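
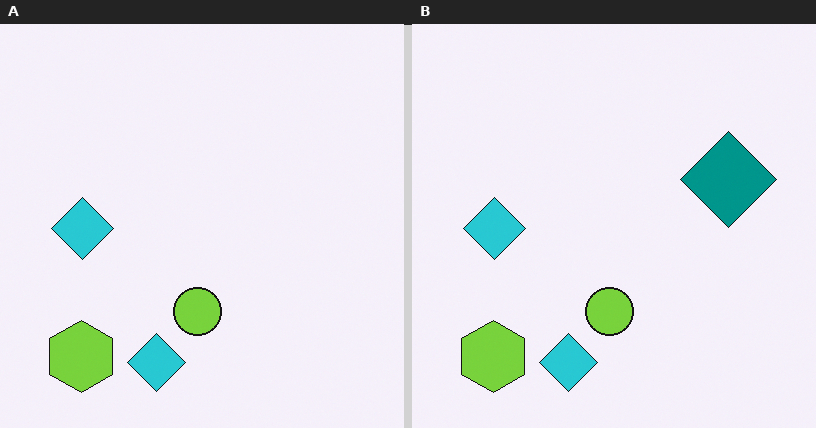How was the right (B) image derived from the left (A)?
The right (B) image is the left (A) overlaid with an additional teal diamond.

A teal diamond appears in the right (B) image that is absent from the left (A).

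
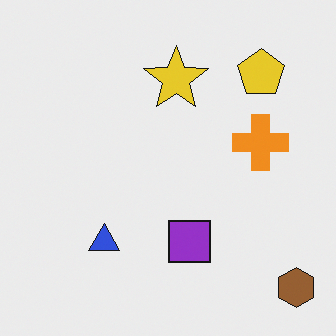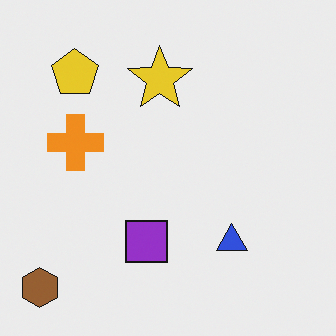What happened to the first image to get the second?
This is the original image flipped horizontally (left ↔ right).

The brown hexagon is in the bottom-right of the first image and the bottom-left of the second — shapes on opposite sides of the vertical midline have swapped in a mirror flip.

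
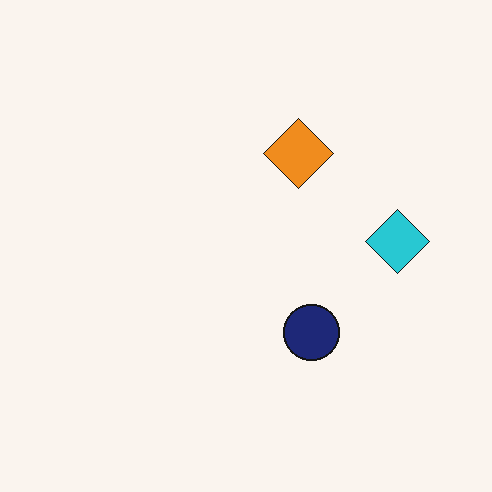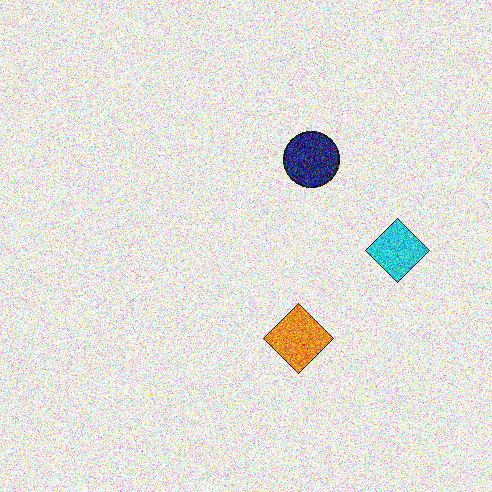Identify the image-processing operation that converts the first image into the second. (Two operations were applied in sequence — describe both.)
This is the original image degraded with heavy additive noise, then flipped vertically (top ↔ bottom).

Random speckle covers the whole image, including the flat background. The orange diamond is in the top of the first image and the bottom of the second — shapes on opposite sides of the horizontal midline have swapped in a mirror flip.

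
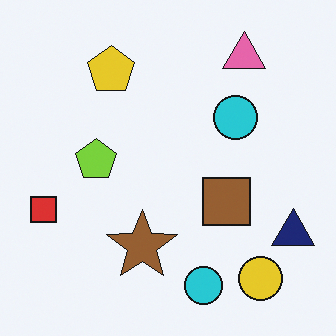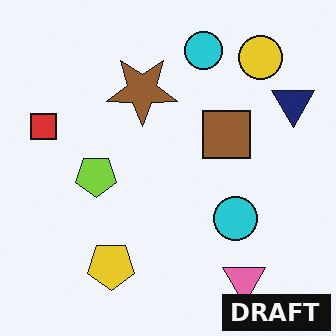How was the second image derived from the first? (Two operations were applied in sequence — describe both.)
It was flipped vertically (top ↔ bottom), then watermarked with the text "DRAFT" in the lower-right corner.

The pink triangle is in the top-right of the first image and the bottom-right of the second — shapes on opposite sides of the horizontal midline have swapped in a mirror flip. A dark label reading "DRAFT" appears in the lower-right corner.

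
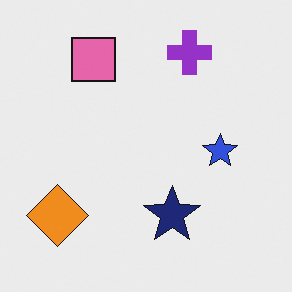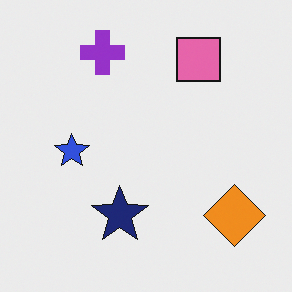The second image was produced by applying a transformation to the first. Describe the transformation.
The transformation is: flipped horizontally (left ↔ right).

The orange diamond is in the bottom-left of the first image and the bottom-right of the second — shapes on opposite sides of the vertical midline have swapped in a mirror flip.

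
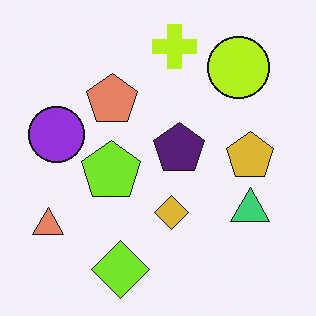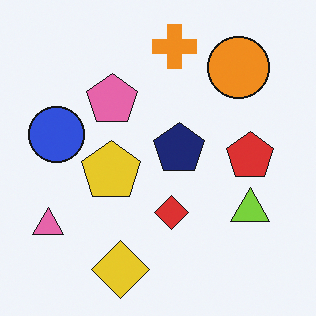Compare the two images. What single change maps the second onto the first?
The image was hue-shifted slightly.

Every shape's color has rotated by the same amount around the hue wheel — a uniform hue shift.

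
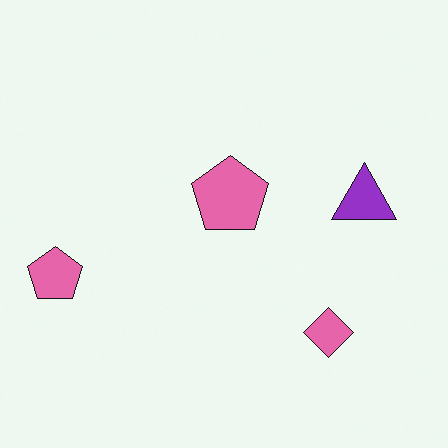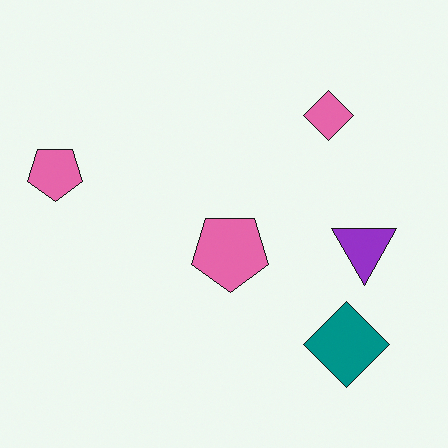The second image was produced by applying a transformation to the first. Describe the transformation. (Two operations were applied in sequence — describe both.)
This is the original image flipped vertically (top ↔ bottom), then overlaid with an additional teal diamond.

The pink diamond is in the bottom-right of the first image and the top-right of the second — shapes on opposite sides of the horizontal midline have swapped in a mirror flip. A teal diamond appears in the second image that is absent from the first.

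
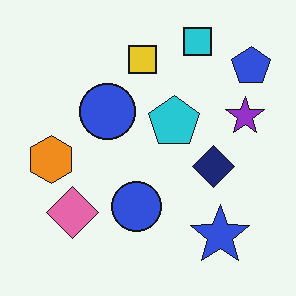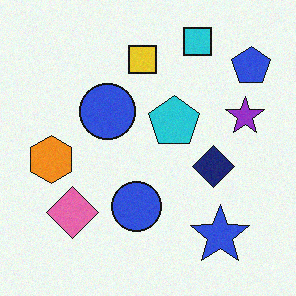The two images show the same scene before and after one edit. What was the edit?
This is the original image degraded with subtle gaussian noise.

Random speckle covers the whole image, including the flat background.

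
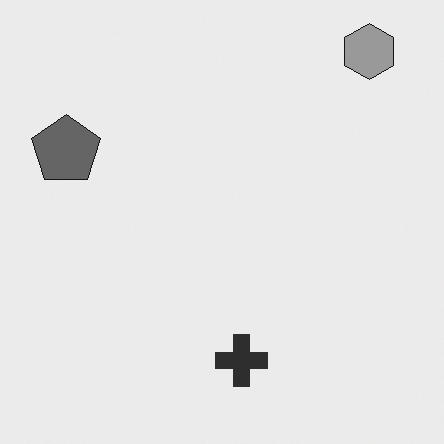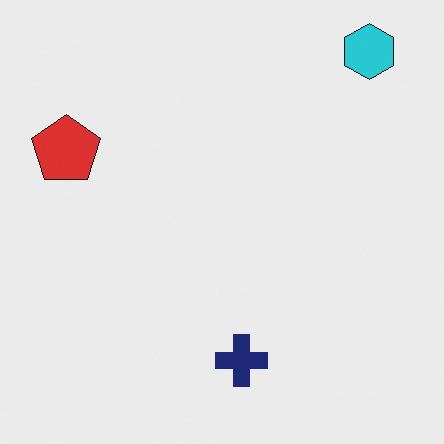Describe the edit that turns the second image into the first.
The first image is the second converted to grayscale.

All color is removed — every shape is now a shade of grey.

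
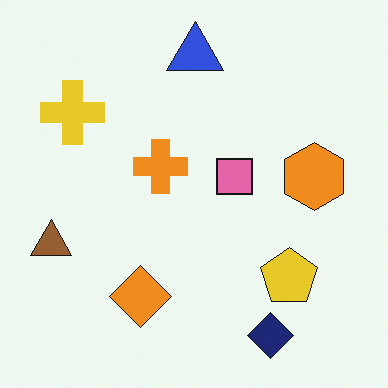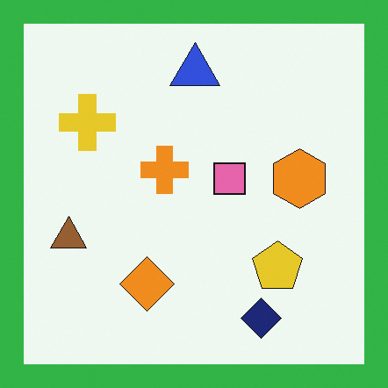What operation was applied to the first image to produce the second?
It was framed with a green border.

A solid green frame runs around the edge of the second image, with the content slightly shrunk inside it.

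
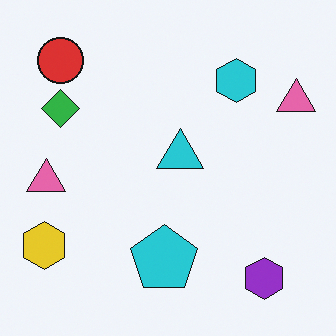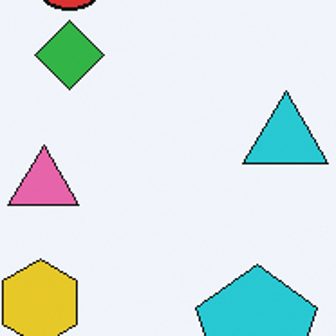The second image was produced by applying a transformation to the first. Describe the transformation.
The second image is the first cropped tightly and scaled back up.

The visible shapes are larger and the field of view is narrower; shapes near the original edges may be partly or wholly outside the frame — a crop-and-rescale.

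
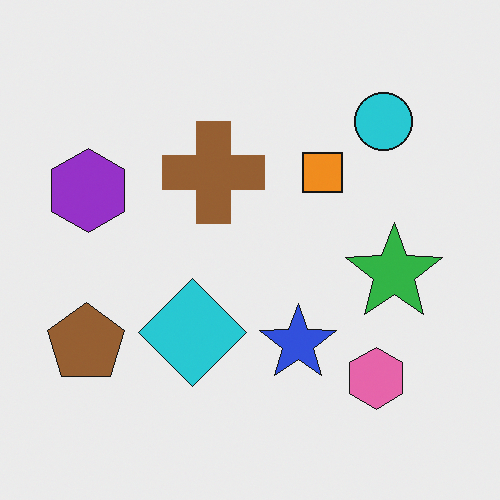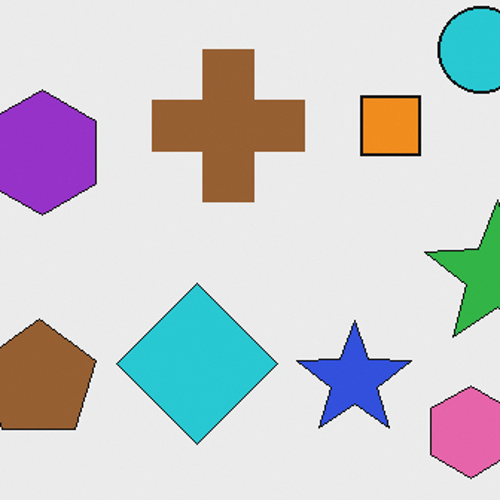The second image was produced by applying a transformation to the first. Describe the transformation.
The second image is the first cropped slightly and scaled back up.

The visible shapes are larger and the field of view is narrower; shapes near the original edges may be partly or wholly outside the frame — a crop-and-rescale.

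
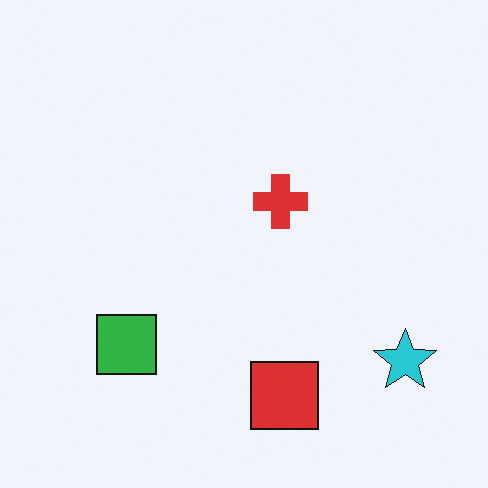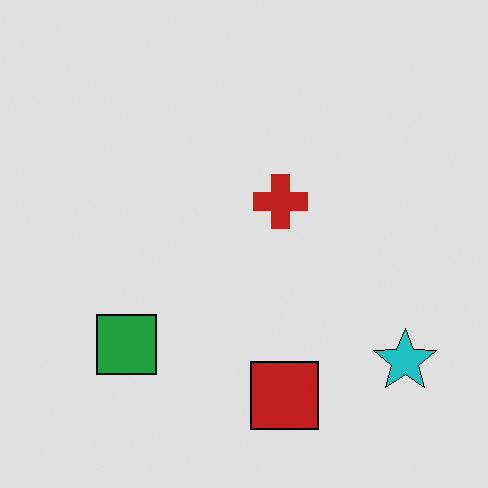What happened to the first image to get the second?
Posterized to a reduced palette.

Each flat color has snapped to a coarser quantized level — most visibly, the near-white background has dropped to a flat grey.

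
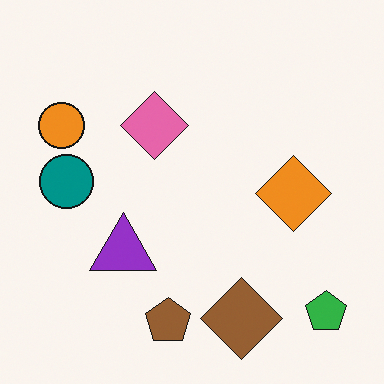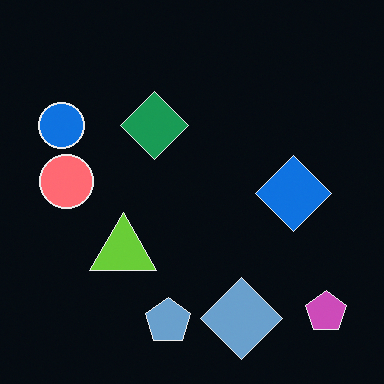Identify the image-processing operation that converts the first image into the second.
It was color-inverted (negative).

The light background has become dark and every shape's color is its complement — a photographic negative.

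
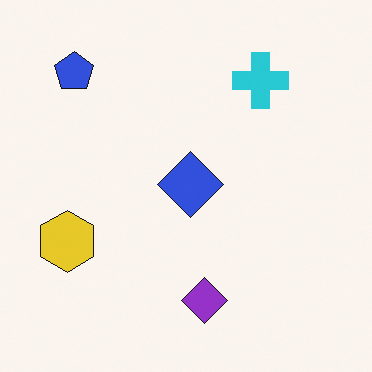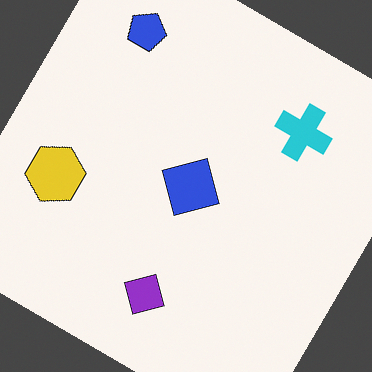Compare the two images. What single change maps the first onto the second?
This is the original image rotated clockwise by a large amount — several tens of degrees.

Every shape is tilted by the same angle and the image corners show triangular fill wedges — a whole-image rotation by a non-right angle.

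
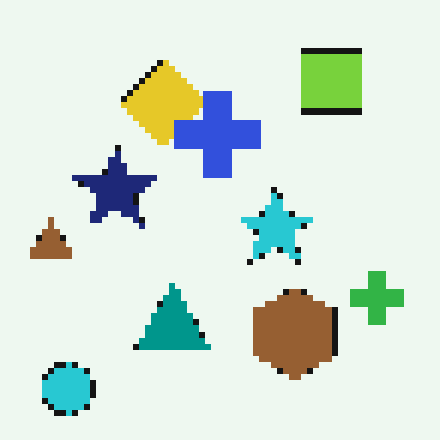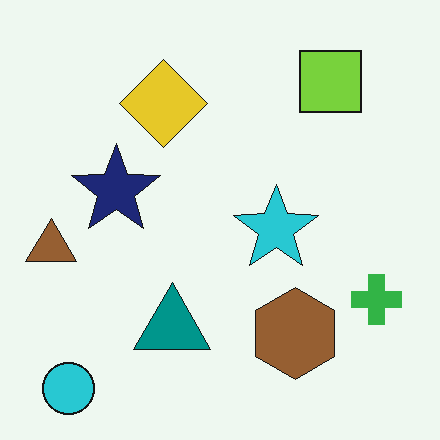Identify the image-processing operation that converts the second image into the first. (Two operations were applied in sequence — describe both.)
The first image is the second pixelated into visible square blocks, then overlaid with an additional blue cross.

Shapes are reduced to large square blocks; fine edges and outlines are lost — a downscale-then-upscale (mosaic) effect. A blue cross appears in the first image that is absent from the second.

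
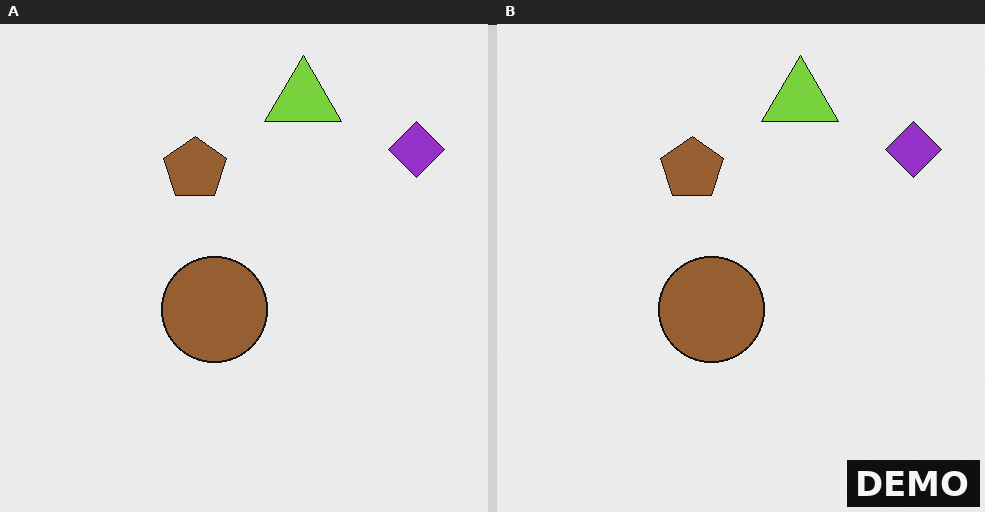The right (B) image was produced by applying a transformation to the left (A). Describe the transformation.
The right (B) image is the left (A) watermarked with the text "DEMO" in the lower-right corner.

A dark label reading "DEMO" appears in the lower-right corner.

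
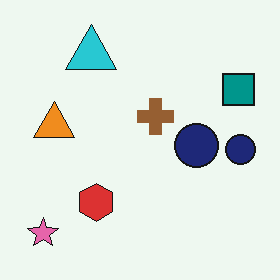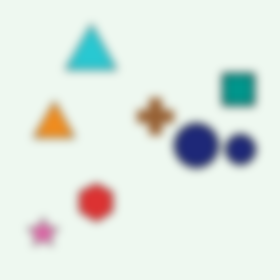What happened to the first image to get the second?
Moderately blurred.

Shape edges and outlines are uniformly softened across the whole image.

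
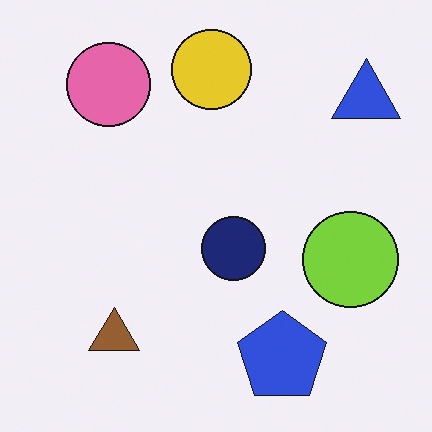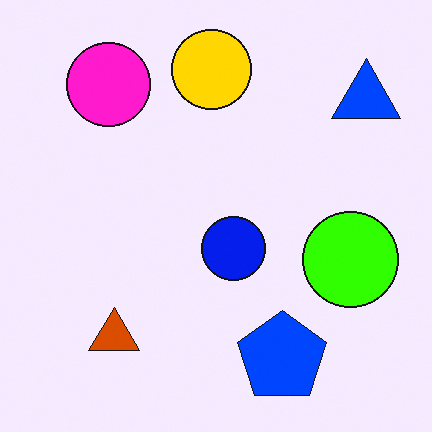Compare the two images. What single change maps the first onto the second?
This is the original image heavily oversaturated.

All colors are more vivid — a global saturation change.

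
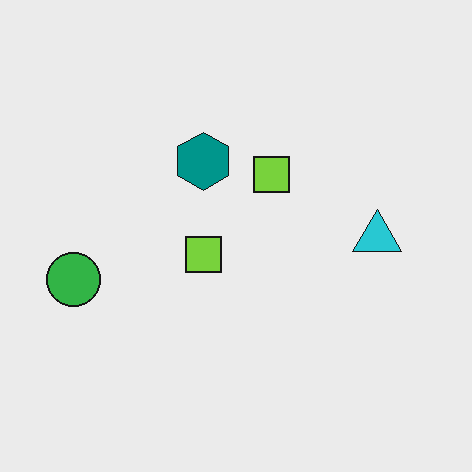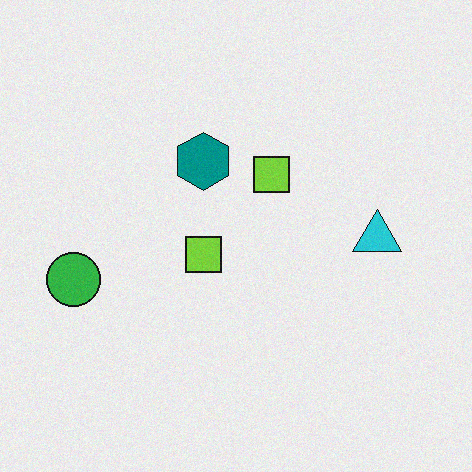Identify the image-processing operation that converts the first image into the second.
It was degraded with a light layer of grain.

Random speckle covers the whole image, including the flat background.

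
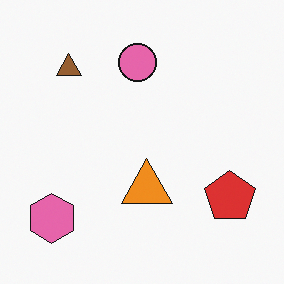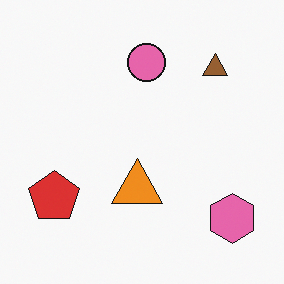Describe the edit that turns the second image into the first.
It was flipped horizontally (left ↔ right).

The pink hexagon is in the bottom-right of the second image and the bottom-left of the first — shapes on opposite sides of the vertical midline have swapped in a mirror flip.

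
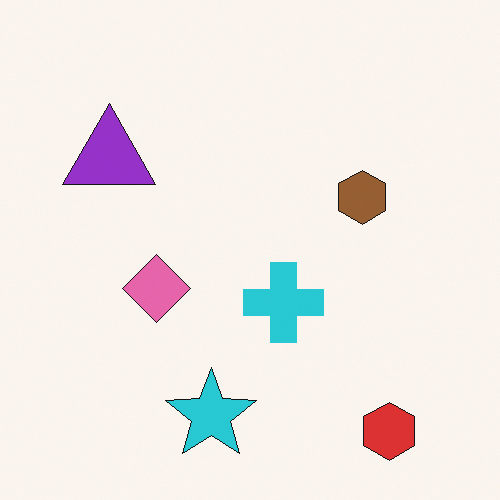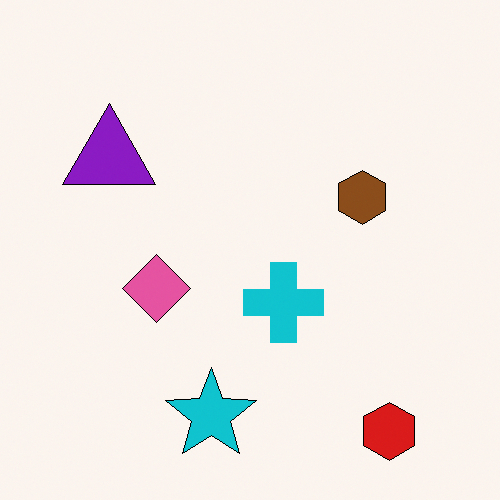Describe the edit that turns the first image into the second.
The image was given slightly increased contrast.

Tones are pushed away from mid-grey across the whole image — a global contrast change.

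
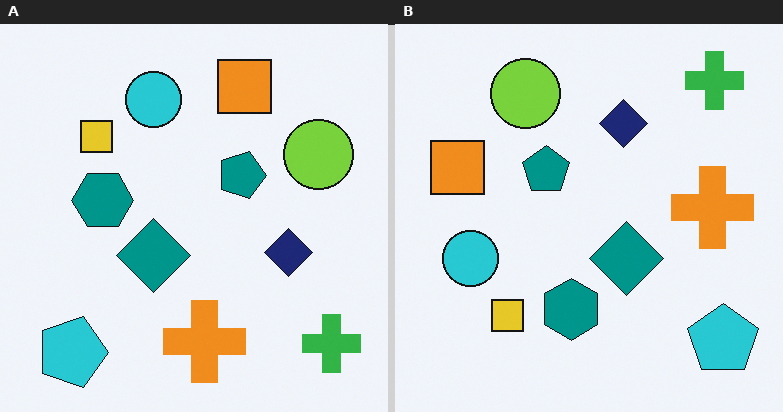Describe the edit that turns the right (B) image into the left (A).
The left (A) image is the right (B) rotated 90° clockwise.

The green cross sits in the top-right of the right (B) image and the bottom-right of the left (A) — consistent with a whole-image 90° clockwise rotation.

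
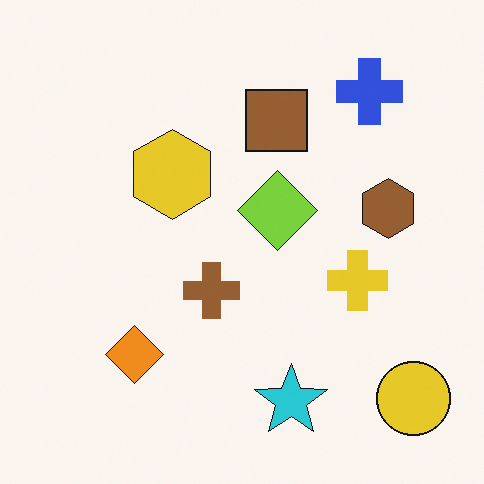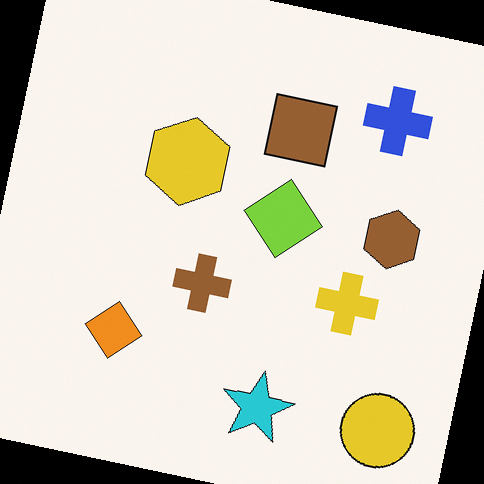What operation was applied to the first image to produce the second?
The transformation is: rotated clockwise by a small amount.

Every shape is tilted by the same angle and the image corners show triangular fill wedges — a whole-image rotation by a non-right angle.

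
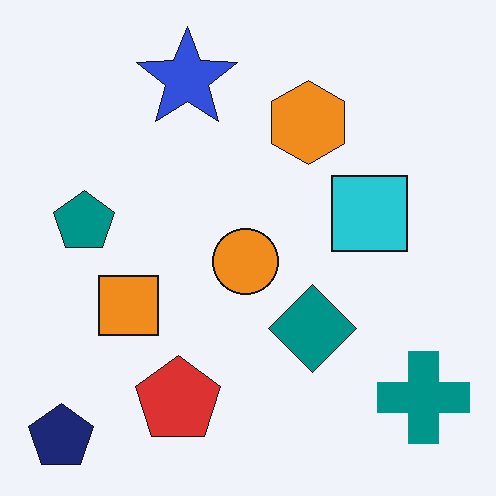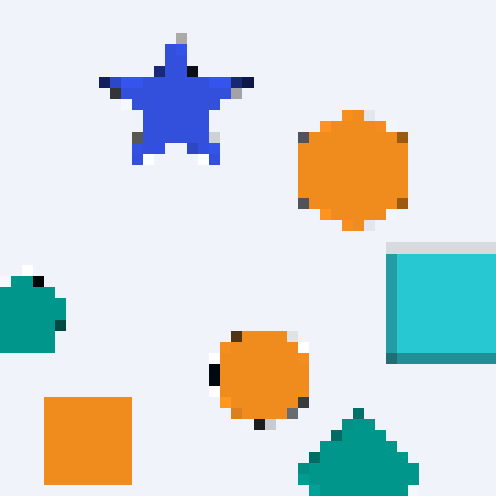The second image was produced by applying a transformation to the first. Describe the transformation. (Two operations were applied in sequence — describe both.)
This is the original image cropped slightly and scaled back up, then coarsely pixelated.

The visible shapes are larger and the field of view is narrower; shapes near the original edges may be partly or wholly outside the frame — a crop-and-rescale. Shapes are reduced to large square blocks; fine edges and outlines are lost — a downscale-then-upscale (mosaic) effect.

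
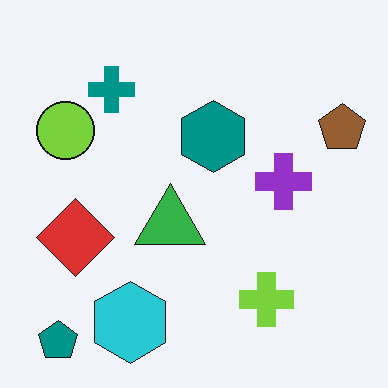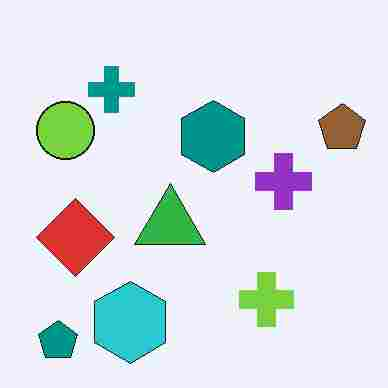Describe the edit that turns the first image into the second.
The image was degraded with heavy JPEG compression.

Blocky 8×8 compression artifacts appear around shape edges and the flat background shows ringing — characteristic JPEG degradation.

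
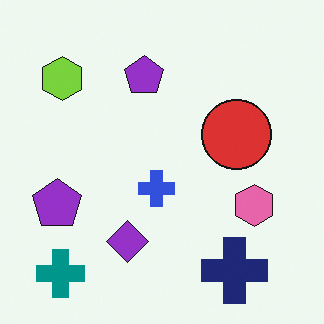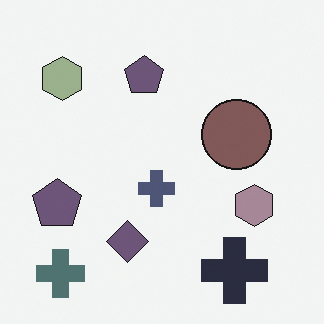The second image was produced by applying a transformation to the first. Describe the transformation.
The transformation is: heavily desaturated.

All colors are more muted and greyish — a global saturation change.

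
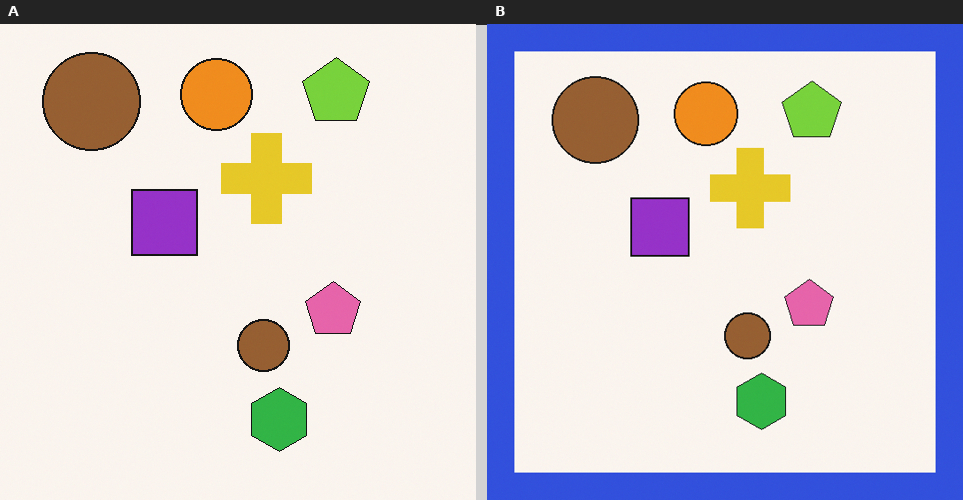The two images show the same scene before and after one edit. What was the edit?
The transformation is: framed with a blue border.

A solid blue frame runs around the edge of the right (B) image, with the content slightly shrunk inside it.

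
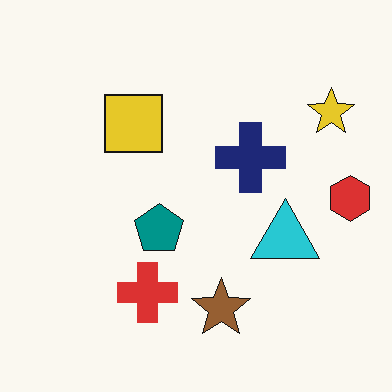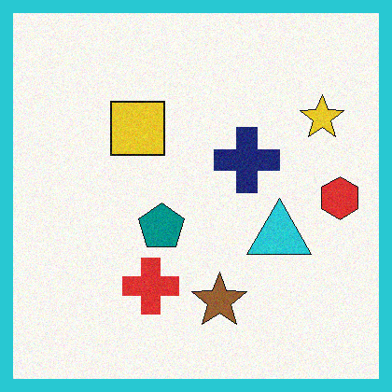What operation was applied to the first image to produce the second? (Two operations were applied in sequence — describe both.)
It was degraded with light additive noise, then framed with a cyan border.

Random speckle covers the whole image, including the flat background. A solid cyan frame runs around the edge of the second image, with the content slightly shrunk inside it.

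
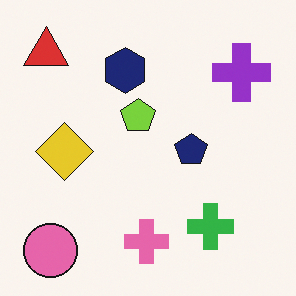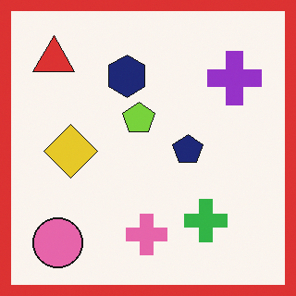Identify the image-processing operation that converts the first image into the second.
Framed with a red border.

A solid red frame runs around the edge of the second image, with the content slightly shrunk inside it.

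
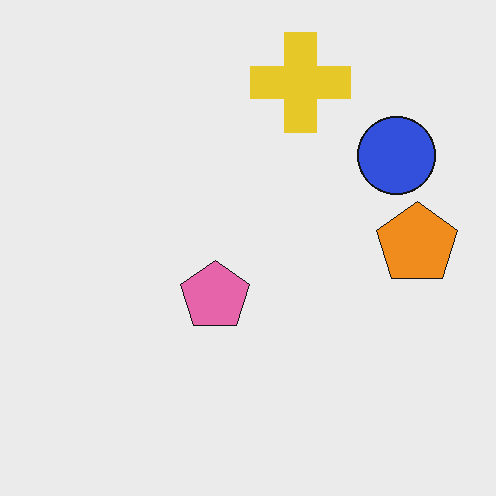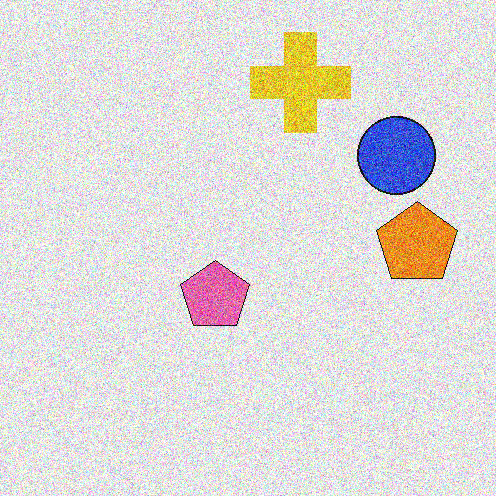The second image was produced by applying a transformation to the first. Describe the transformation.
This is the original image degraded with a thick layer of grain.

Random speckle covers the whole image, including the flat background.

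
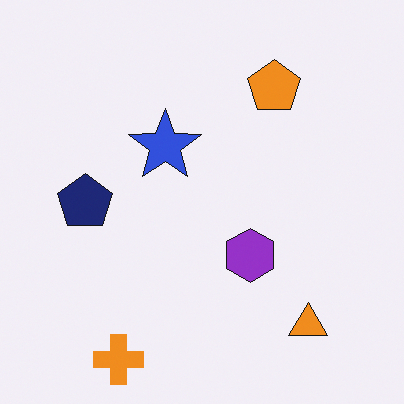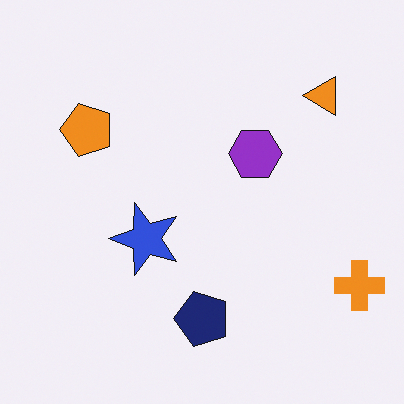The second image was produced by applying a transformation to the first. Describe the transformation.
The second image is the first rotated 90° counter-clockwise.

The orange cross sits in the bottom-left of the first image and the bottom-right of the second — consistent with a whole-image 90° counter-clockwise rotation.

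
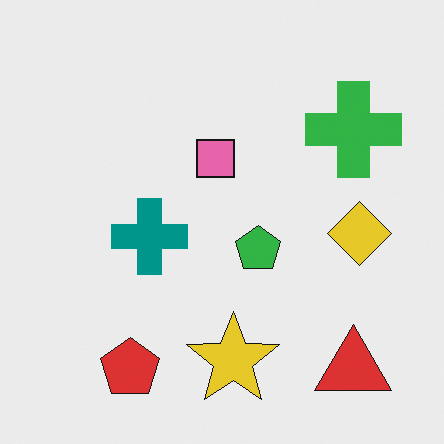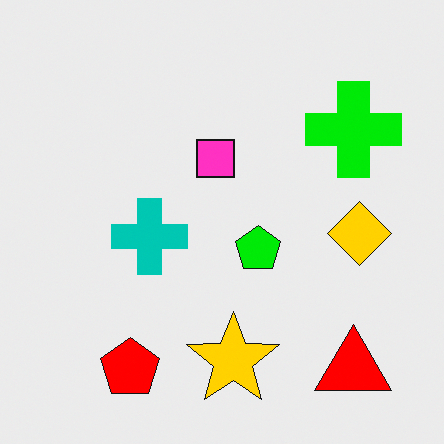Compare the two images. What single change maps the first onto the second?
The second image is the first made much more vivid (saturation change).

All colors are more vivid — a global saturation change.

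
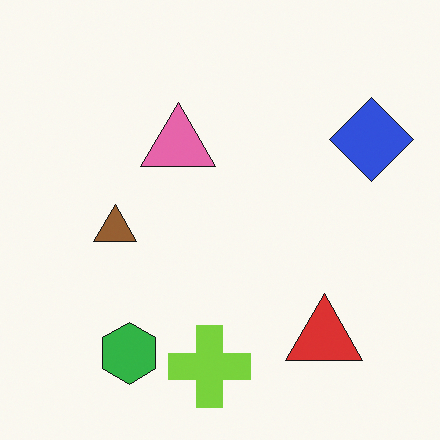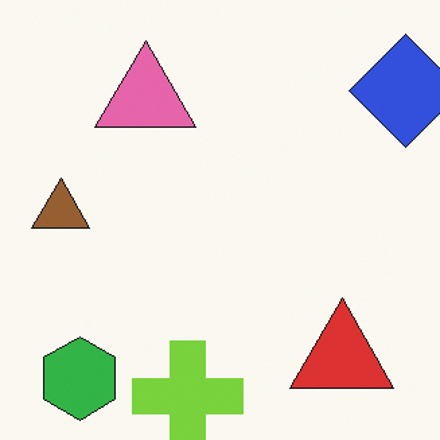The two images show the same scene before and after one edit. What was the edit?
The second image is the first cropped to a modestly smaller region and rescaled.

The visible shapes are larger and the field of view is narrower; shapes near the original edges may be partly or wholly outside the frame — a crop-and-rescale.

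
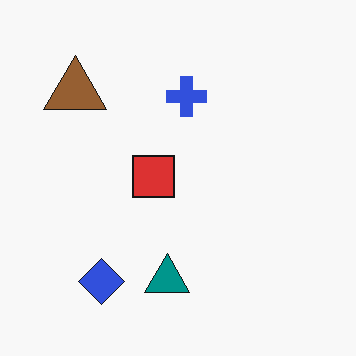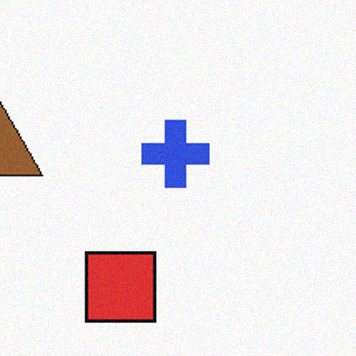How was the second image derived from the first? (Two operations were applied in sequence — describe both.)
The second image is the first cropped to a noticeably smaller region and rescaled, then degraded with subtle gaussian noise.

The visible shapes are larger and the field of view is narrower; shapes near the original edges may be partly or wholly outside the frame — a crop-and-rescale. Random speckle covers the whole image, including the flat background.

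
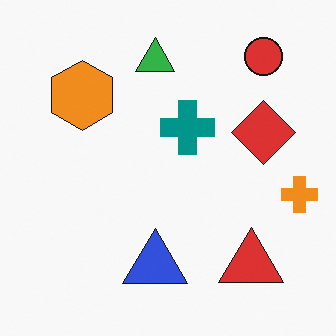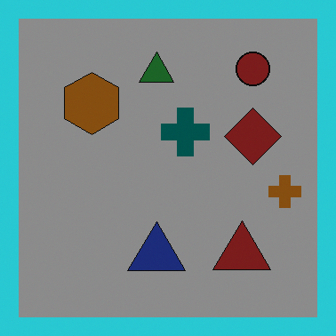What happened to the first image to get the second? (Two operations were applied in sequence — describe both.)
The second image is the first substantially darkened, then framed with a cyan border.

Every pixel — background and shapes alike — is uniformly darkened. A solid cyan frame runs around the edge of the second image, with the content slightly shrunk inside it.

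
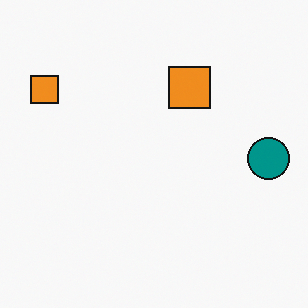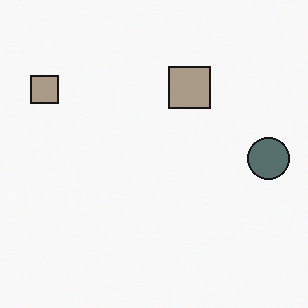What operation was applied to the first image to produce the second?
It was heavily desaturated.

All colors are more muted and greyish — a global saturation change.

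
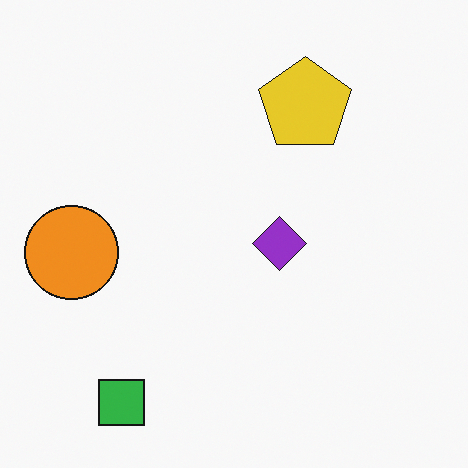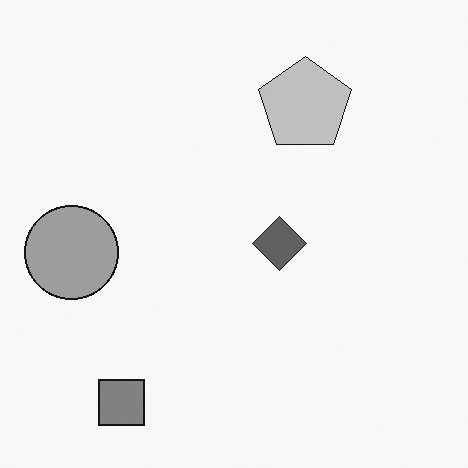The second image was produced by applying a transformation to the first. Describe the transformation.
The second image is the first converted to grayscale.

All color is removed — every shape is now a shade of grey.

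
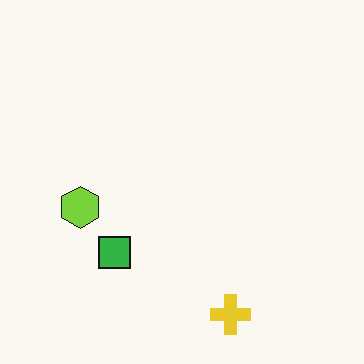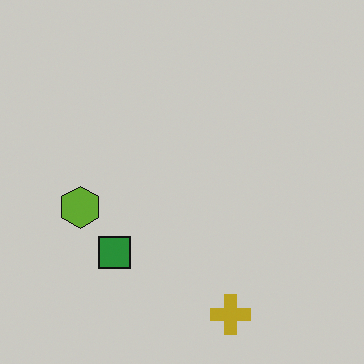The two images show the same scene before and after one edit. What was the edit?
It was slightly darkened.

Every pixel — background and shapes alike — is uniformly darkened.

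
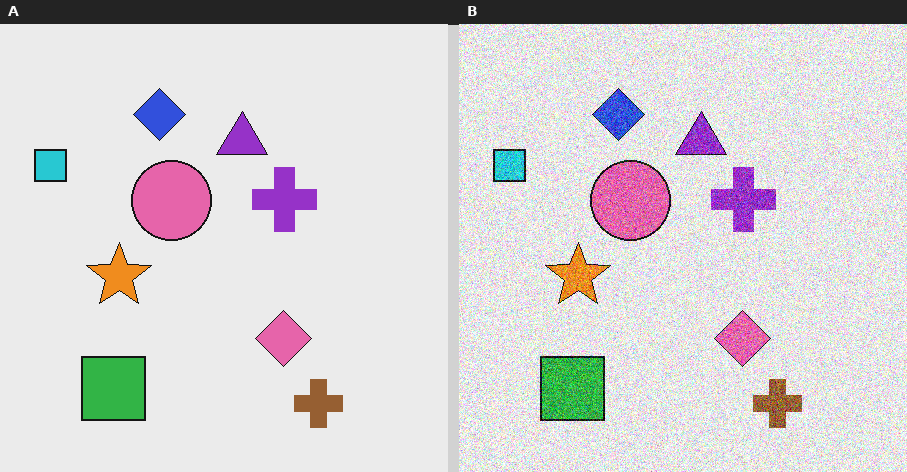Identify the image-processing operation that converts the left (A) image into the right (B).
The transformation is: degraded with strong gaussian noise.

Random speckle covers the whole image, including the flat background.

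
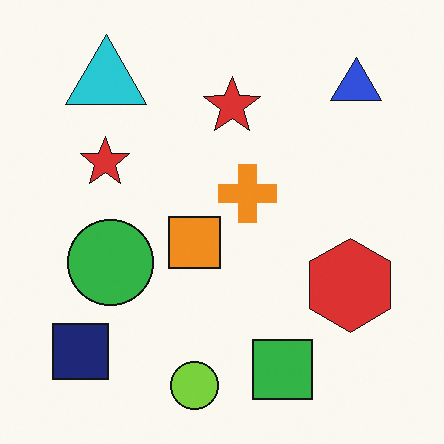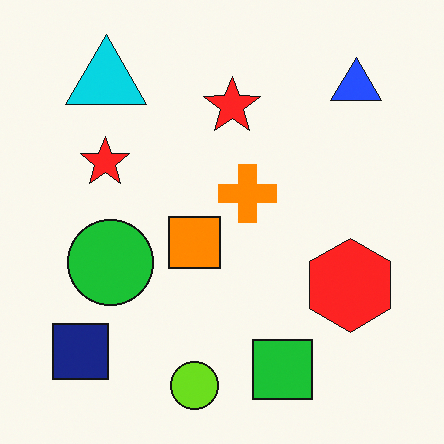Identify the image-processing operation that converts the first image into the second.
The image was slightly oversaturated.

All colors are more vivid — a global saturation change.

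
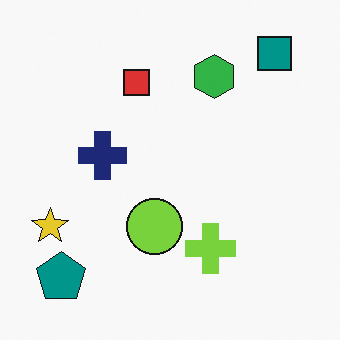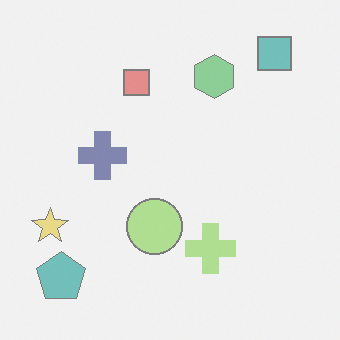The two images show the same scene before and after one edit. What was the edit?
The transformation is: washed out (contrast reduced).

Tones are pushed toward mid-grey across the whole image — a global contrast change.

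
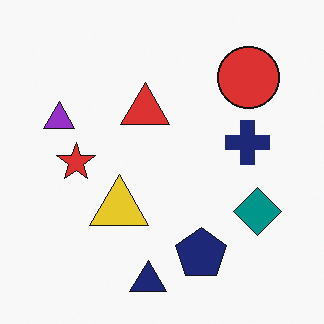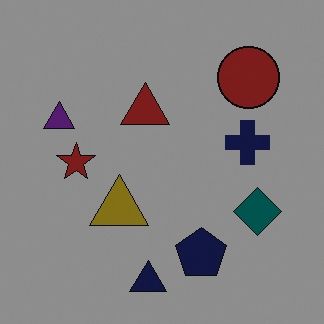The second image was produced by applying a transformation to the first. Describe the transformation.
The image was noticeably darkened.

Every pixel — background and shapes alike — is uniformly darkened.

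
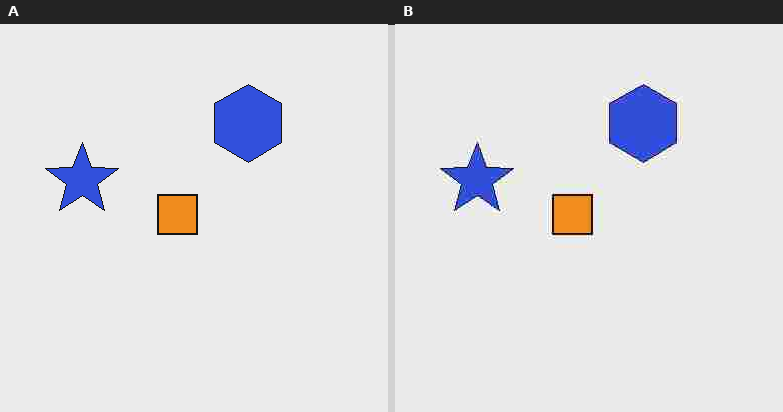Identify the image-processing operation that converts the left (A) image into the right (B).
The image was degraded with heavy JPEG compression.

Blocky 8×8 compression artifacts appear around shape edges and the flat background shows ringing — characteristic JPEG degradation.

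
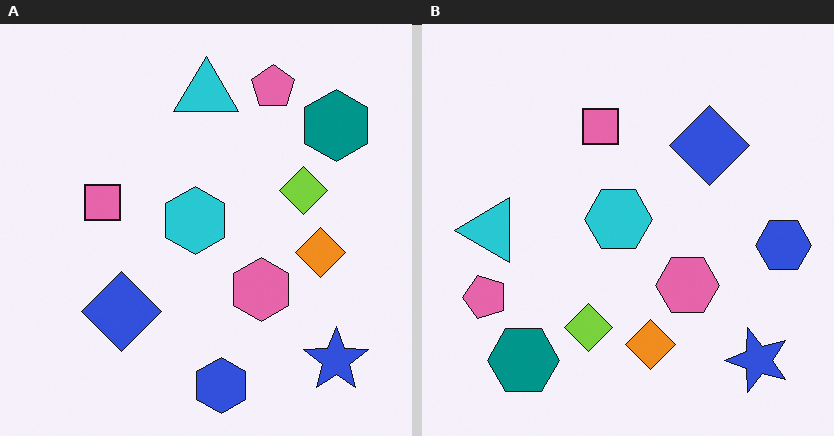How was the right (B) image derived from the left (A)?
The transformation is: transposed (reflected across the top-left ↔ bottom-right diagonal).

Shapes have swapped their row and column positions — what was in the top-right is now in the bottom-left — a diagonal reflection.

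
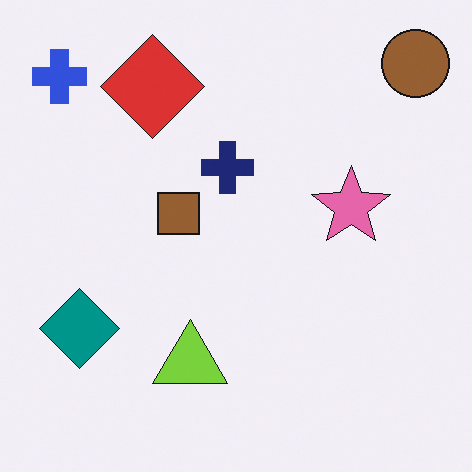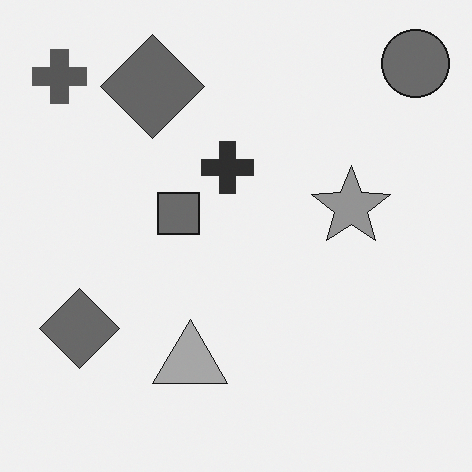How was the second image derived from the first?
It was converted to grayscale.

All color is removed — every shape is now a shade of grey.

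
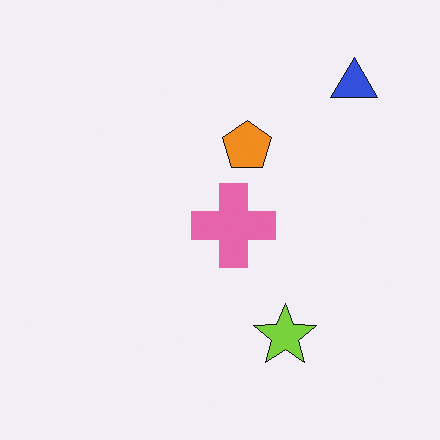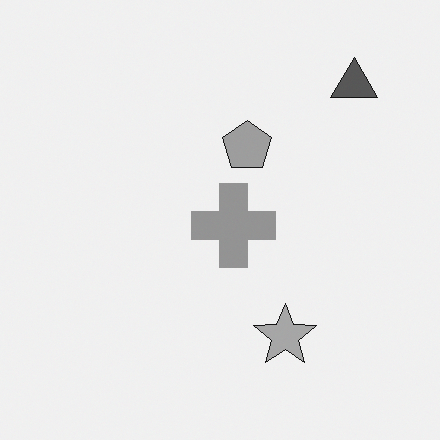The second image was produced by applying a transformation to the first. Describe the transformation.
Converted to grayscale.

All color is removed — every shape is now a shade of grey.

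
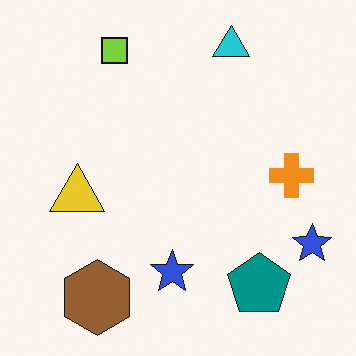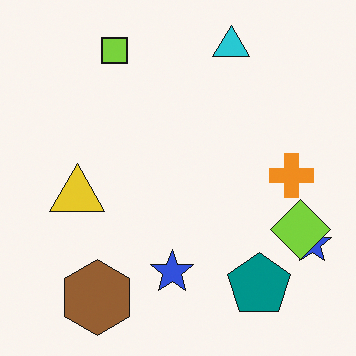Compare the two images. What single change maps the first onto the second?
The transformation is: overlaid with an additional lime diamond.

A lime diamond appears in the second image that is absent from the first.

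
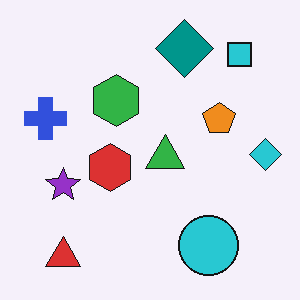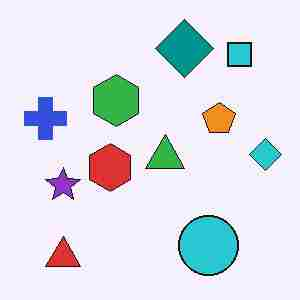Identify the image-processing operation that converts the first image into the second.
It was heavily JPEG-compressed with obvious blocking artifacts.

Blocky 8×8 compression artifacts appear around shape edges and the flat background shows ringing — characteristic JPEG degradation.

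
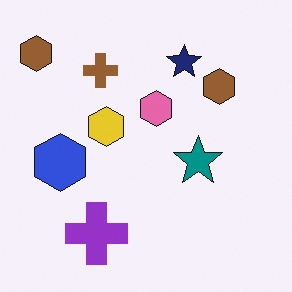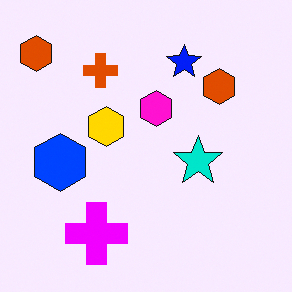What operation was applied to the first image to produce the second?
Made much more vivid (saturation change).

All colors are more vivid — a global saturation change.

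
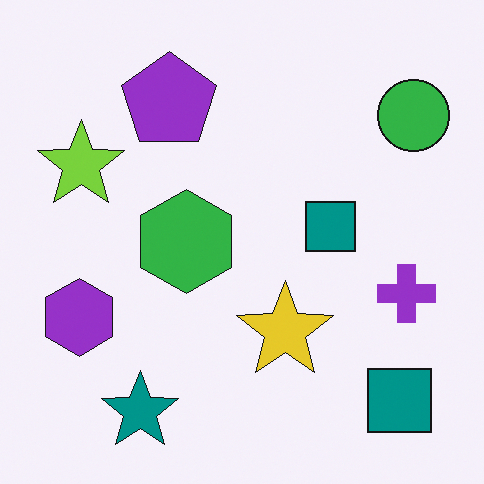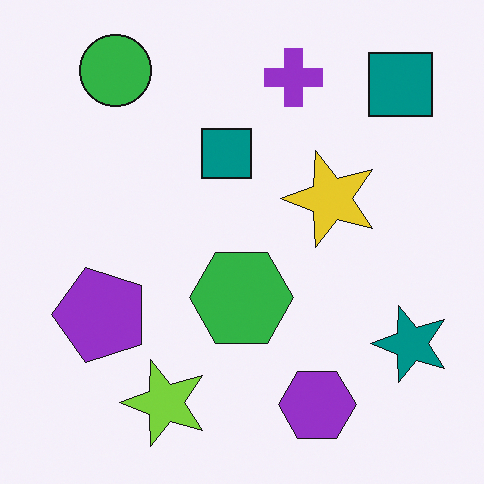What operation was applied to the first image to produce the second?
The image was rotated 90° counter-clockwise.

The green circle sits in the top-right of the first image and the top-left of the second — consistent with a whole-image 90° counter-clockwise rotation.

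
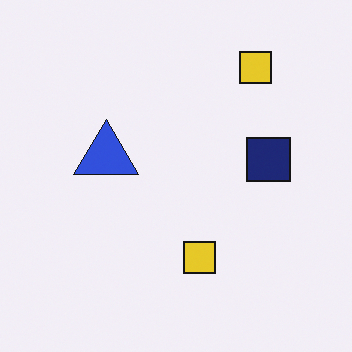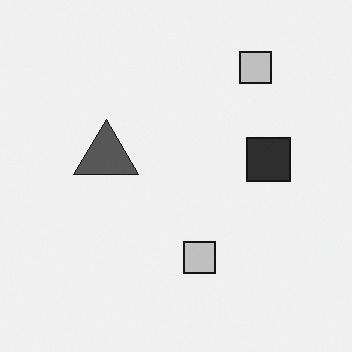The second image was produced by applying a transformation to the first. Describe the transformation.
The image was converted to grayscale.

All color is removed — every shape is now a shade of grey.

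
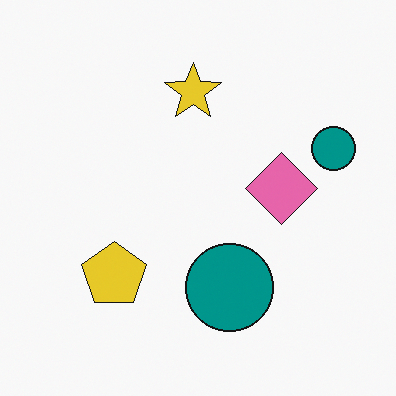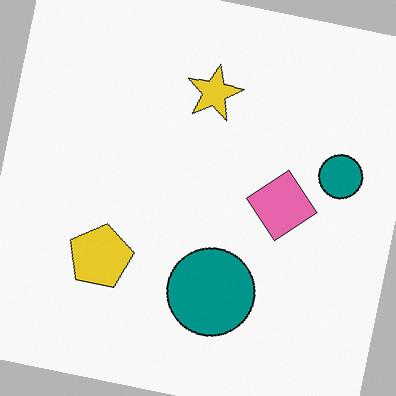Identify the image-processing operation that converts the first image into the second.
This is the original image rotated clockwise by a small amount.

Every shape is tilted by the same angle and the image corners show triangular fill wedges — a whole-image rotation by a non-right angle.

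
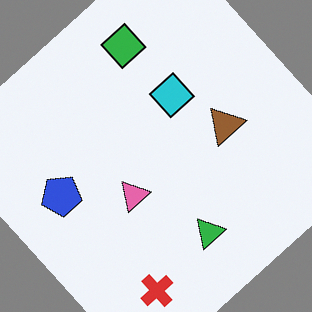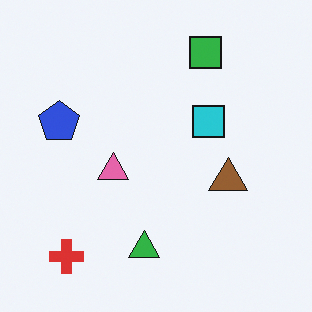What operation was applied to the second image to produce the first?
This is the original image rotated counter-clockwise by a large amount — several tens of degrees.

Every shape is tilted by the same angle and the image corners show triangular fill wedges — a whole-image rotation by a non-right angle.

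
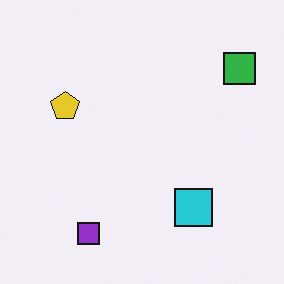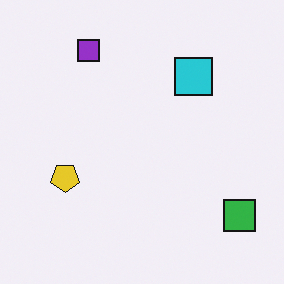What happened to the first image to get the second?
The image was flipped vertically (top ↔ bottom).

The purple square is in the bottom-left of the first image and the top-left of the second — shapes on opposite sides of the horizontal midline have swapped in a mirror flip.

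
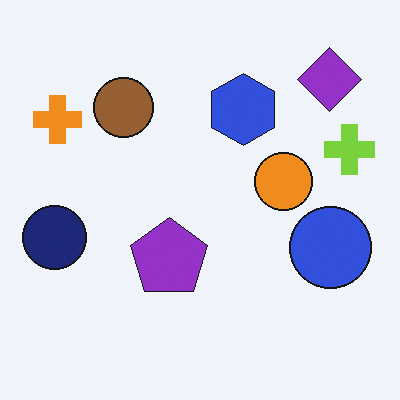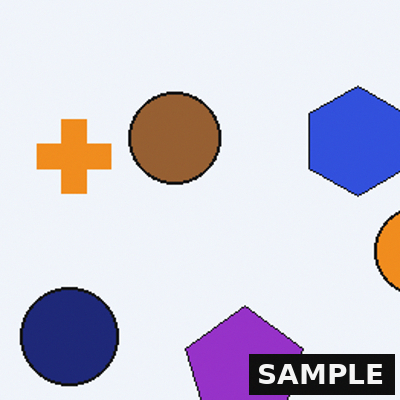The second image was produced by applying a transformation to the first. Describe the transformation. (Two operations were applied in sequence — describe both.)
It was cropped slightly and scaled back up, then watermarked with the text "SAMPLE" in the lower-right corner.

The visible shapes are larger and the field of view is narrower; shapes near the original edges may be partly or wholly outside the frame — a crop-and-rescale. A dark label reading "SAMPLE" appears in the lower-right corner.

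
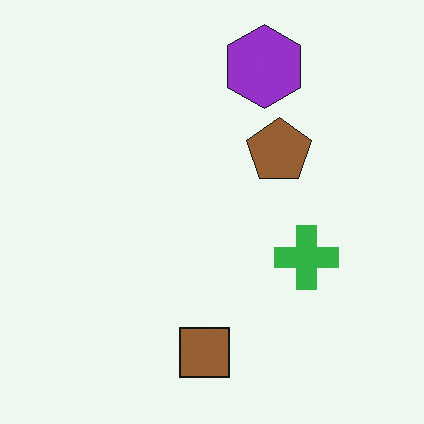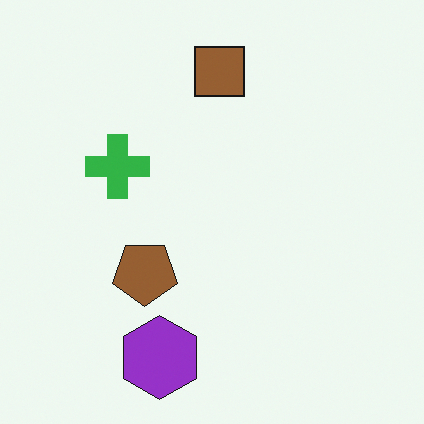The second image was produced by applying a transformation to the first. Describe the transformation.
The image was rotated 180°.

The purple hexagon sits in the top of the first image and the bottom of the second — consistent with a whole-image 180° rotation.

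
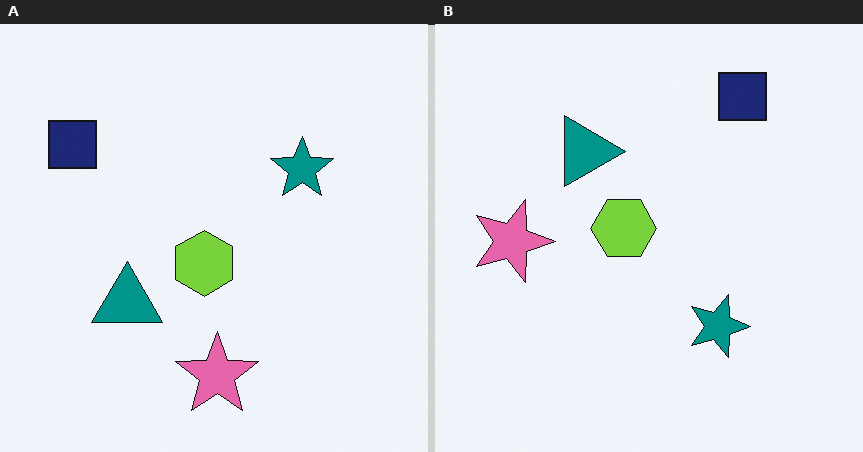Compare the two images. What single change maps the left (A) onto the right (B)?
It was rotated 90° clockwise.

The navy square sits in the top-left of the left (A) image and the top-right of the right (B) — consistent with a whole-image 90° clockwise rotation.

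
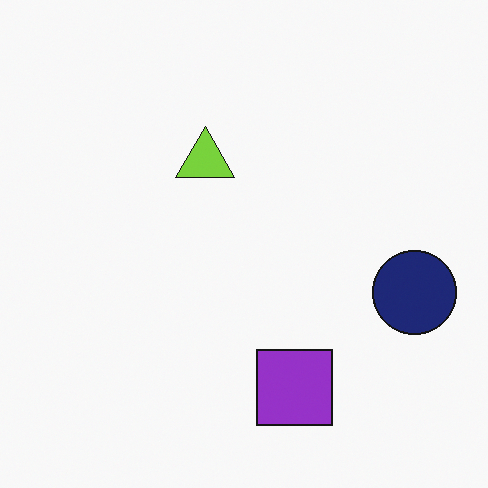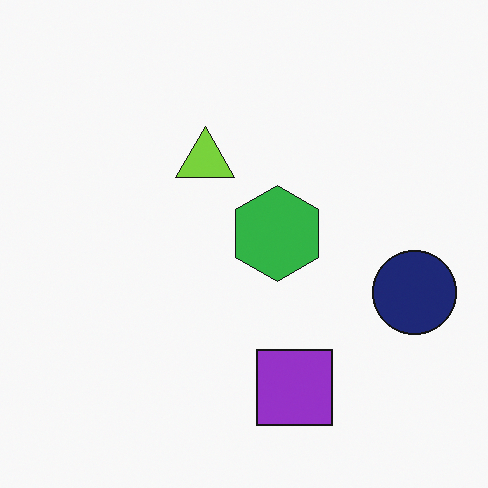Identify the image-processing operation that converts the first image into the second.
This is the original image overlaid with an additional green hexagon.

A green hexagon appears in the second image that is absent from the first.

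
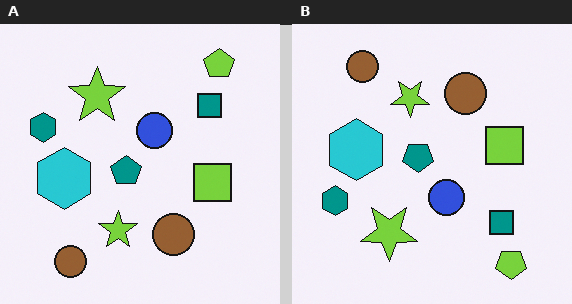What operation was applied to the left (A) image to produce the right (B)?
It was flipped vertically (top ↔ bottom).

The lime pentagon is in the top-right of the left (A) image and the bottom-right of the right (B) — shapes on opposite sides of the horizontal midline have swapped in a mirror flip.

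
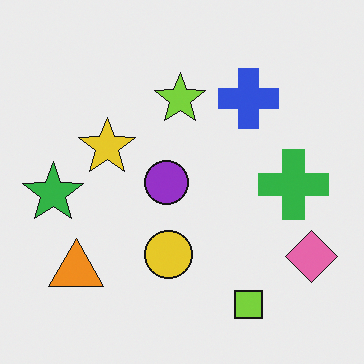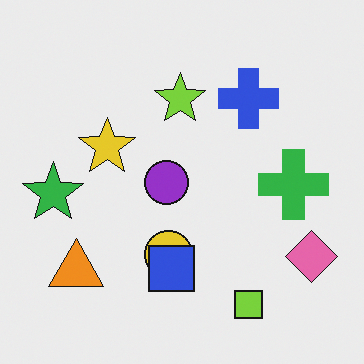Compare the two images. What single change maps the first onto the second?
Overlaid with an additional blue square.

A blue square appears in the second image that is absent from the first.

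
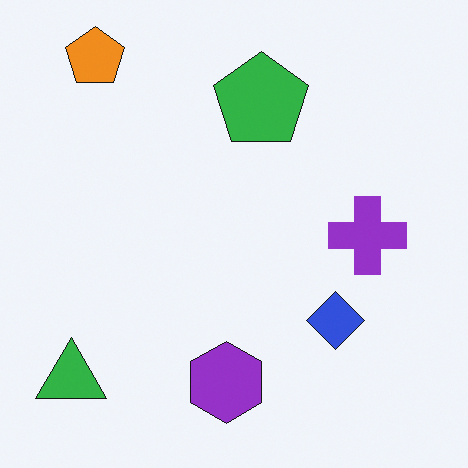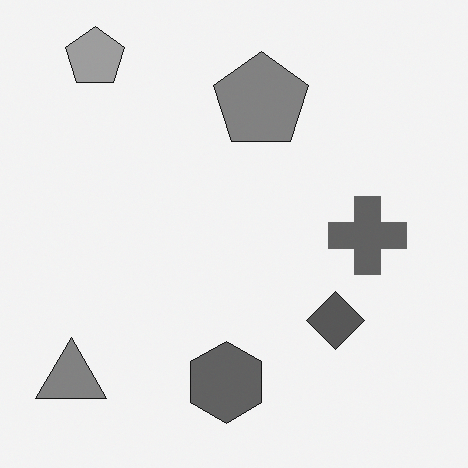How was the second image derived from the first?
It was converted to grayscale.

All color is removed — every shape is now a shade of grey.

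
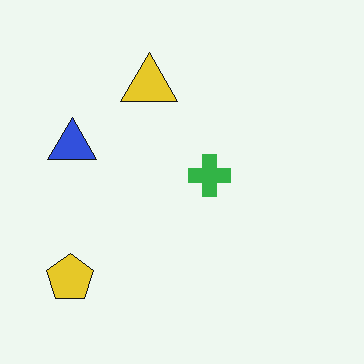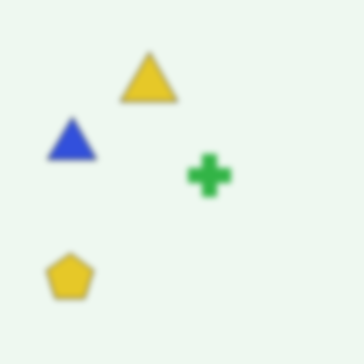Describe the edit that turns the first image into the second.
Moderately blurred.

Shape edges and outlines are uniformly softened across the whole image.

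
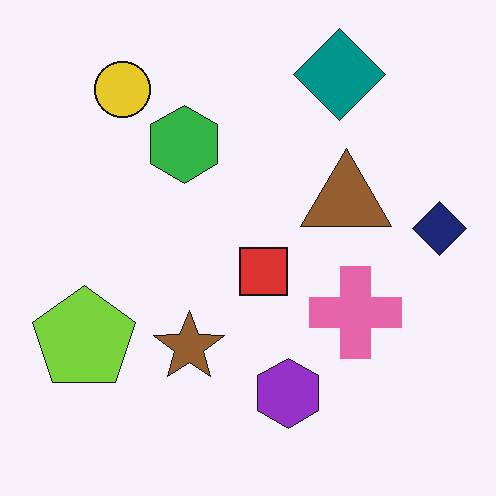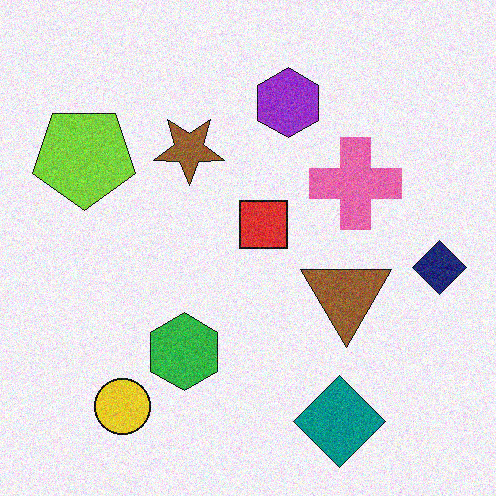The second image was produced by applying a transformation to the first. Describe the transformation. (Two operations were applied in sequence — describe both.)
Flipped vertically (top ↔ bottom), then degraded with moderate additive noise.

The teal diamond is in the top-right of the first image and the bottom-right of the second — shapes on opposite sides of the horizontal midline have swapped in a mirror flip. Random speckle covers the whole image, including the flat background.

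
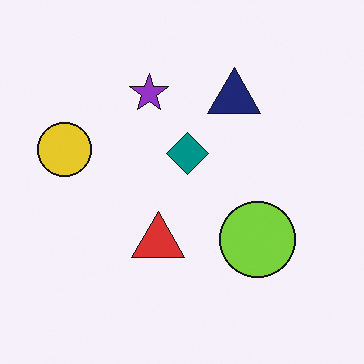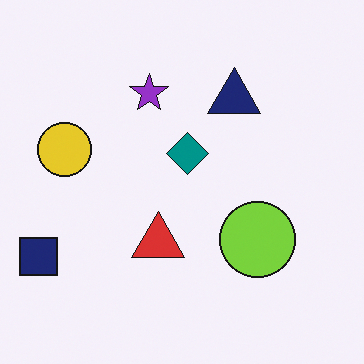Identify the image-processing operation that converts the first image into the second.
The transformation is: overlaid with an additional navy square.

A navy square appears in the second image that is absent from the first.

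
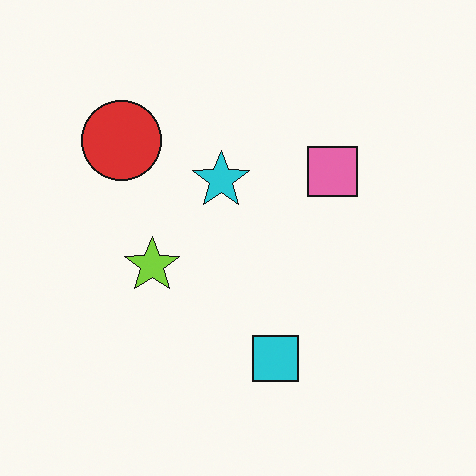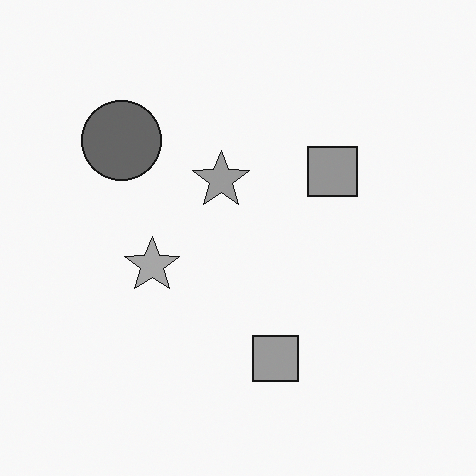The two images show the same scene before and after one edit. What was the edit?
The image was converted to grayscale.

All color is removed — every shape is now a shade of grey.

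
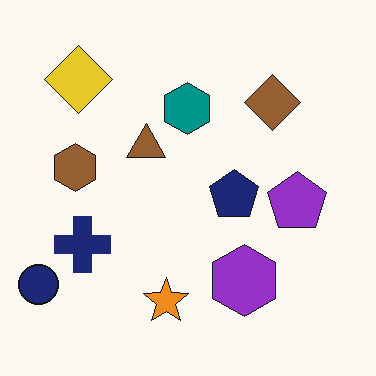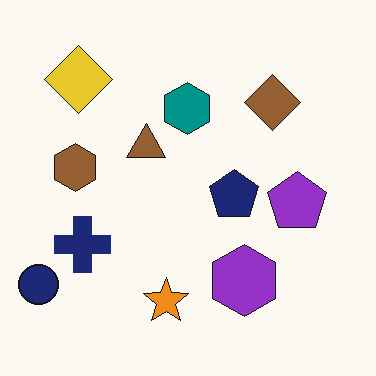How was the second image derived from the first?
This is the original image JPEG-compressed with visible artifacts.

Blocky 8×8 compression artifacts appear around shape edges and the flat background shows ringing — characteristic JPEG degradation.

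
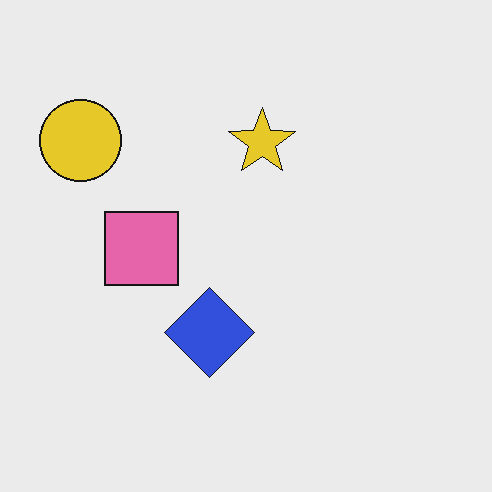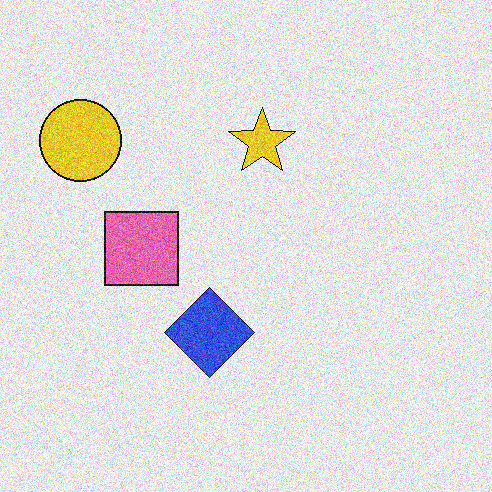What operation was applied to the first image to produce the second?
It was degraded with moderate additive noise.

Random speckle covers the whole image, including the flat background.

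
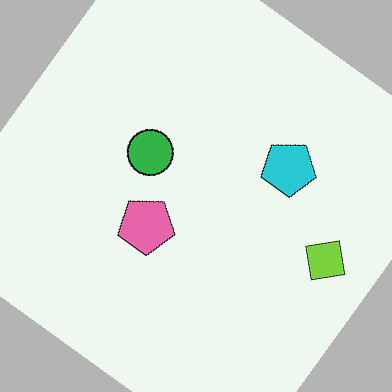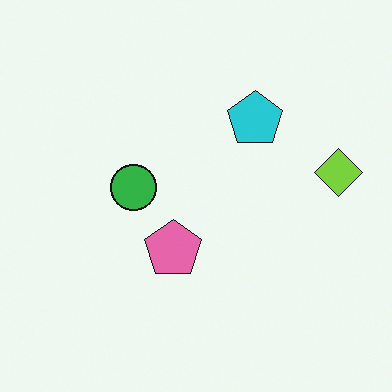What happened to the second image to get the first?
It was rotated clockwise by a large amount — several tens of degrees.

Every shape is tilted by the same angle and the image corners show triangular fill wedges — a whole-image rotation by a non-right angle.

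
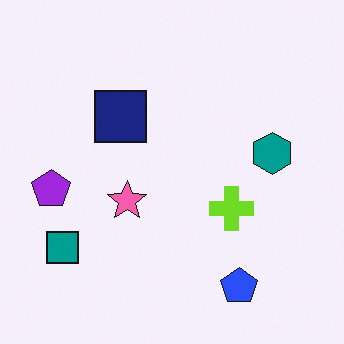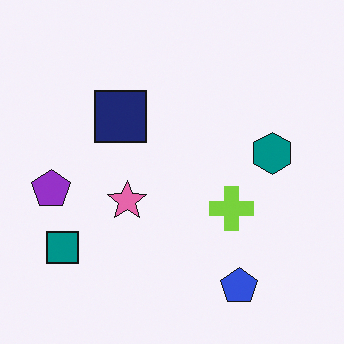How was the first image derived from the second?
The image was slightly oversaturated.

All colors are more vivid — a global saturation change.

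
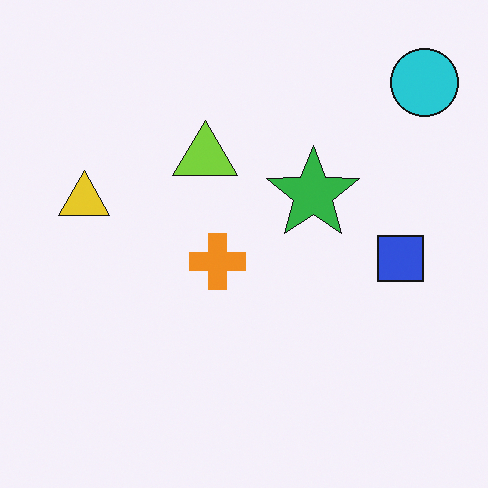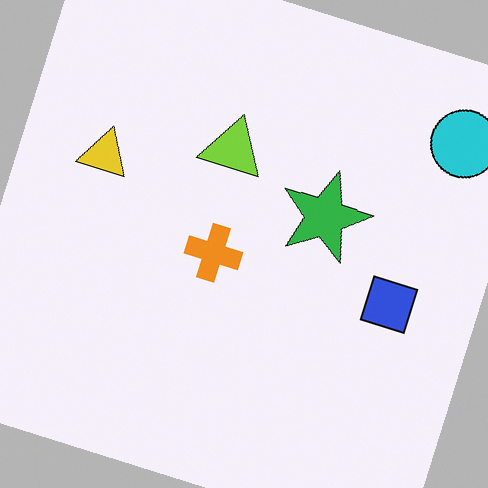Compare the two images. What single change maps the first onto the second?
This is the original image rotated clockwise by a clearly visible amount.

Every shape is tilted by the same angle and the image corners show triangular fill wedges — a whole-image rotation by a non-right angle.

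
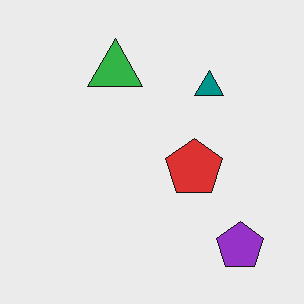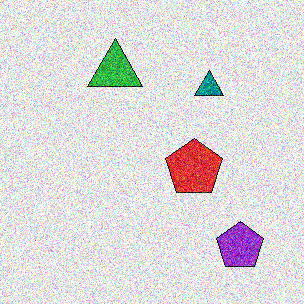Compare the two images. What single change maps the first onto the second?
The image was degraded with heavy additive noise.

Random speckle covers the whole image, including the flat background.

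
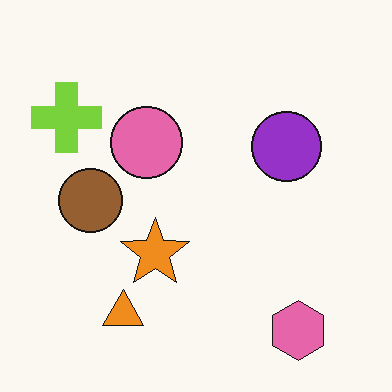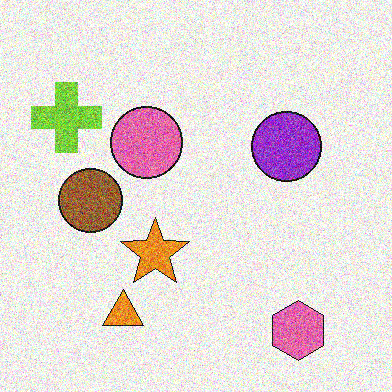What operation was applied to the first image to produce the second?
It was degraded with strong gaussian noise.

Random speckle covers the whole image, including the flat background.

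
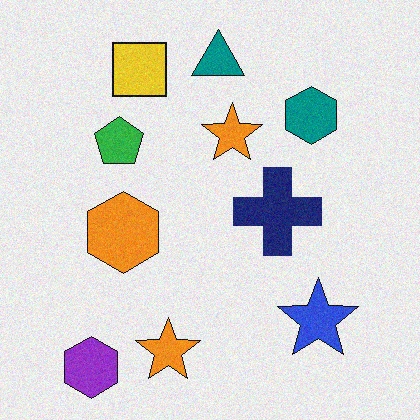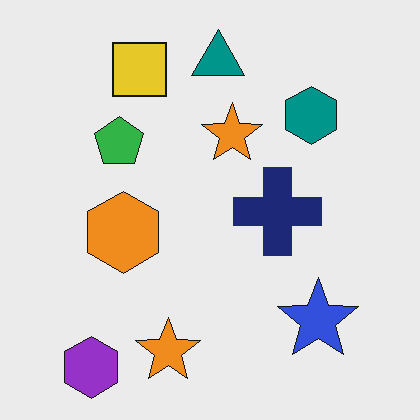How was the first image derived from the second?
It was degraded with light additive noise.

Random speckle covers the whole image, including the flat background.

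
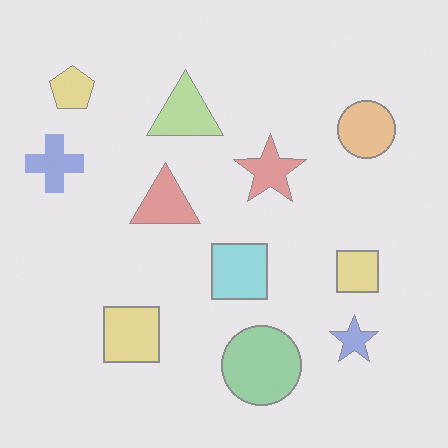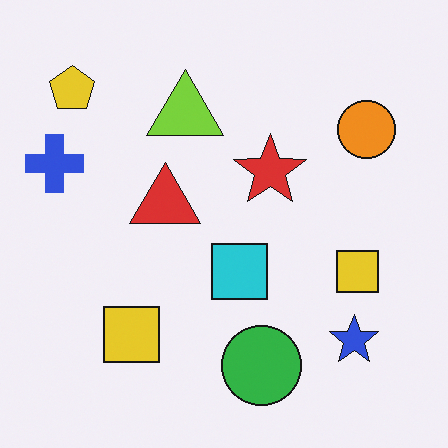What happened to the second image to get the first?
Washed out (contrast reduced).

Tones are pushed toward mid-grey across the whole image — a global contrast change.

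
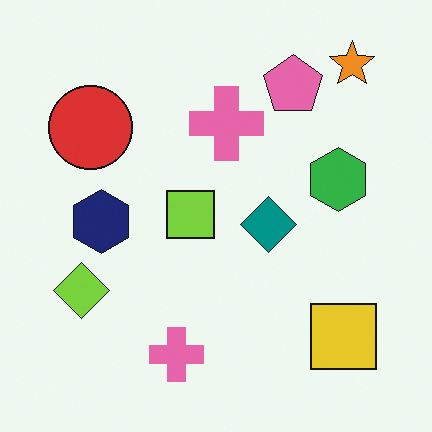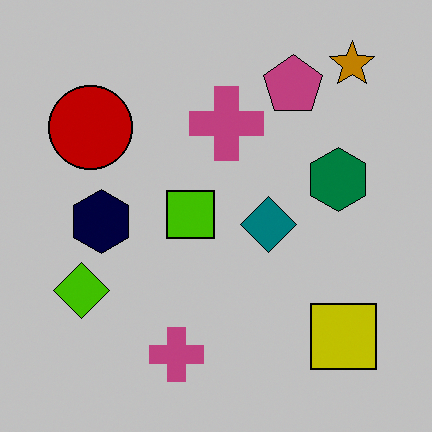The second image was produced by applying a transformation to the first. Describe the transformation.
This is the original image heavily posterized to just a handful of flat colors.

Each flat color has snapped to a coarser quantized level — most visibly, the near-white background has dropped to a flat grey.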